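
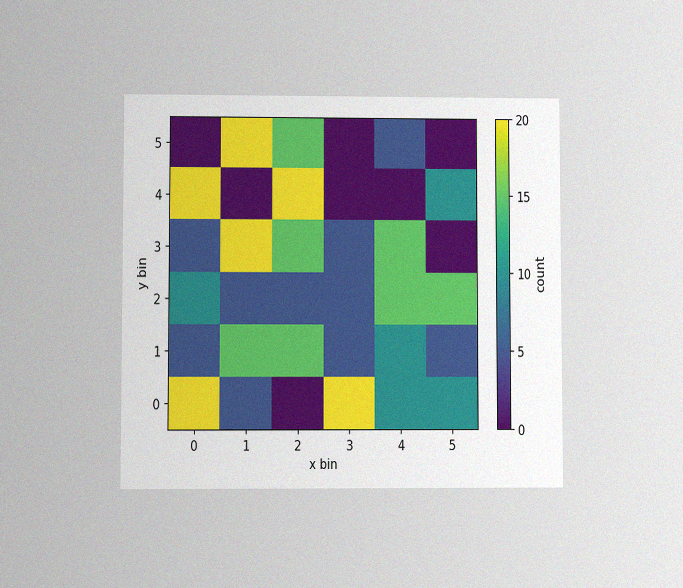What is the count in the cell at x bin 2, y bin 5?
The chart is viewed at a slight angle, with some photo noise. Matching the cell (2, 5) against the colorbar gives 15.

15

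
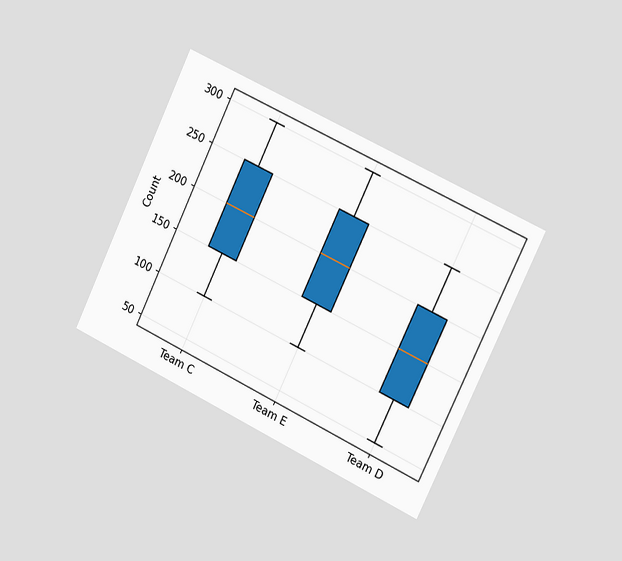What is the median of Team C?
The chart is tilted about 26° clockwise and viewed slightly from the right. The median line in the Team C box sits at 200.

200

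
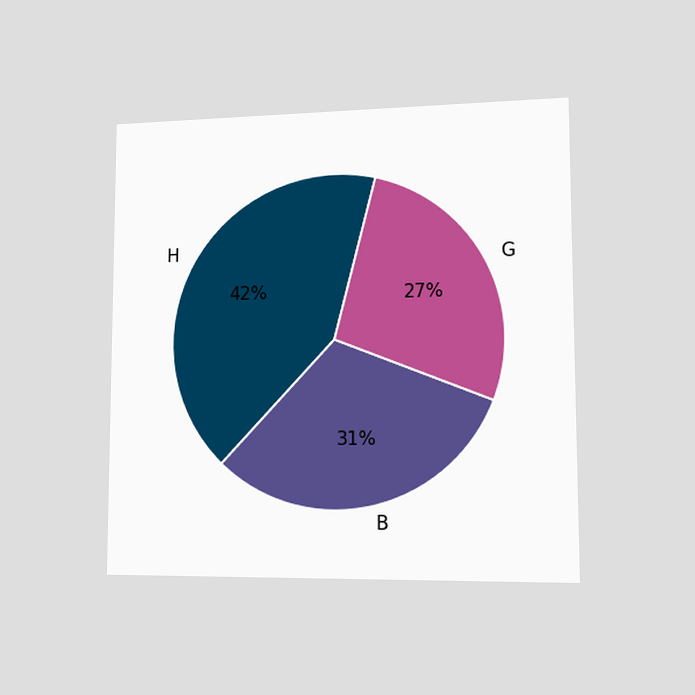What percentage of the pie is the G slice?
The chart is viewed slightly from the right. The G slice takes up 27% of the pie.

27%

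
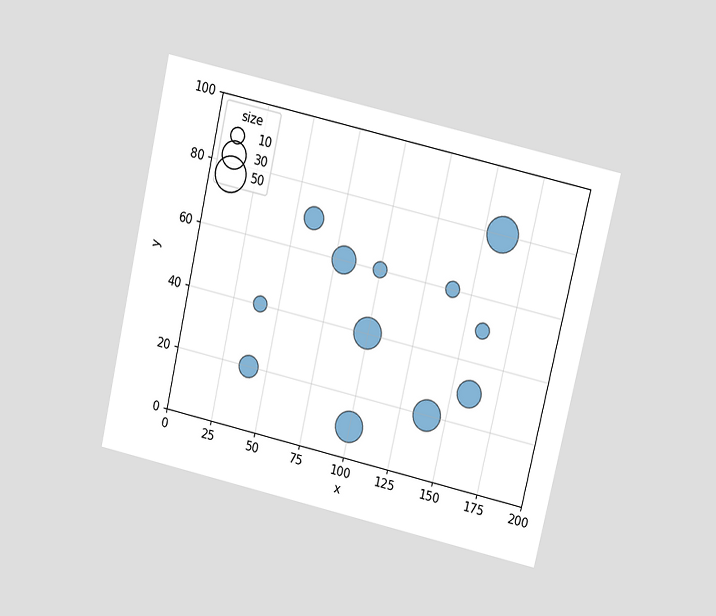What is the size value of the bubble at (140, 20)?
40

The chart is tilted about 13° clockwise and viewed at a slight angle. Matching the bubble at (140, 20) against the size legend gives 40.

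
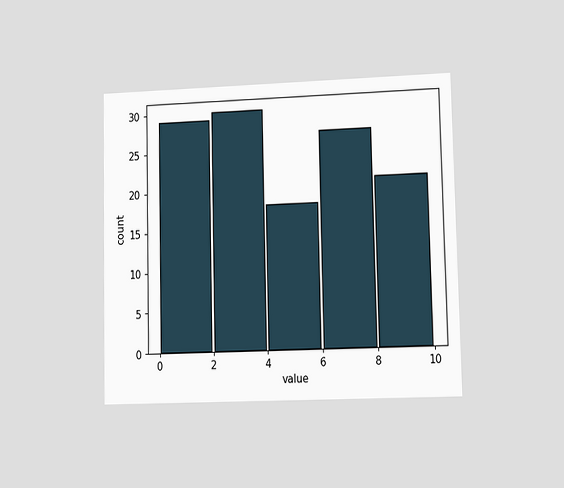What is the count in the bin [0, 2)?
The chart is viewed at a slight angle. The [0, 2) bin has height 29.

29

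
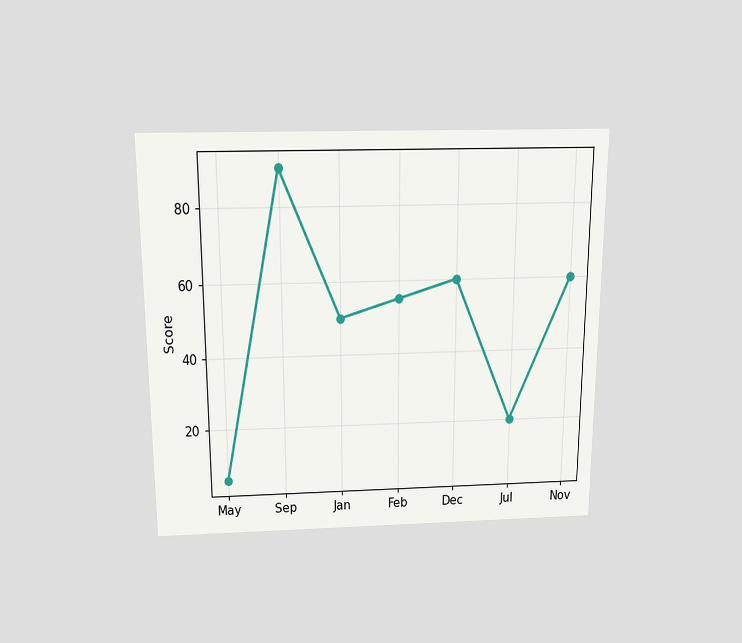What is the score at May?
The chart is viewed slightly from above. At May, the line is at 5.

5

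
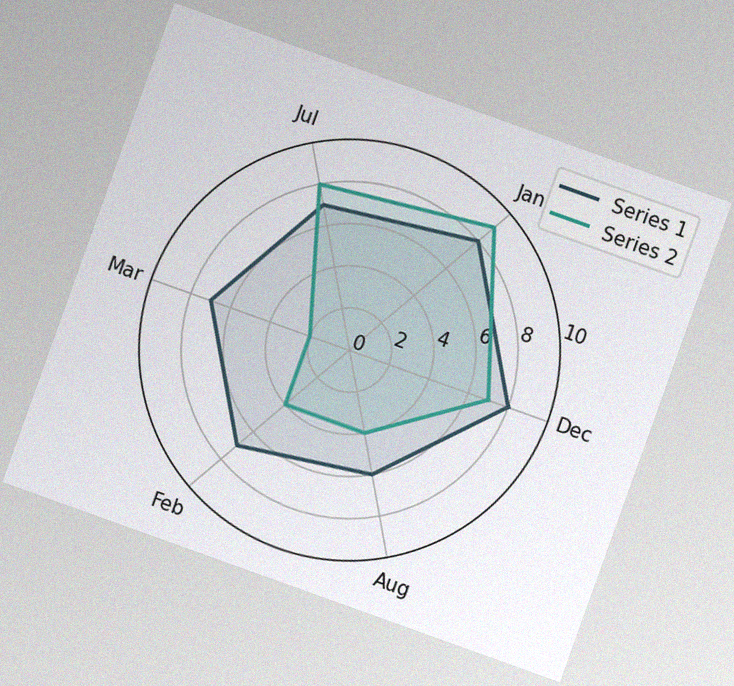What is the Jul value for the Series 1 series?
7

The chart is tilted about 20° clockwise, with some photo noise. On the Jul axis, Series 1 reaches 7.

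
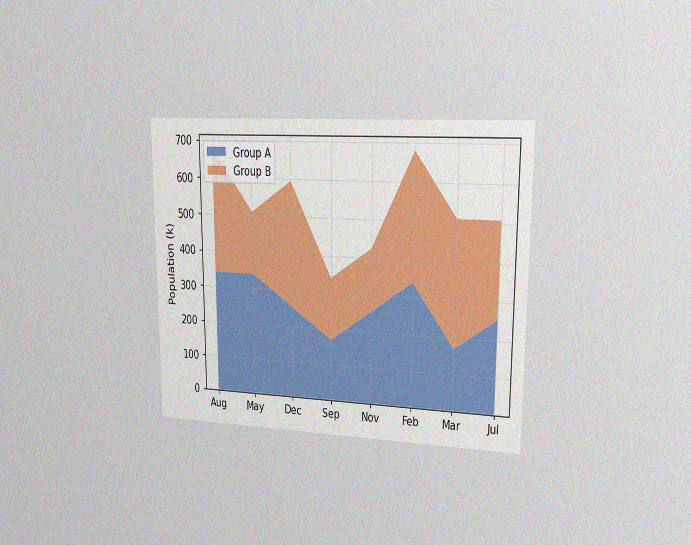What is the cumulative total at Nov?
The chart is viewed slightly from the right, with some photo noise. The stacked total at Nov reaches 425k.

425k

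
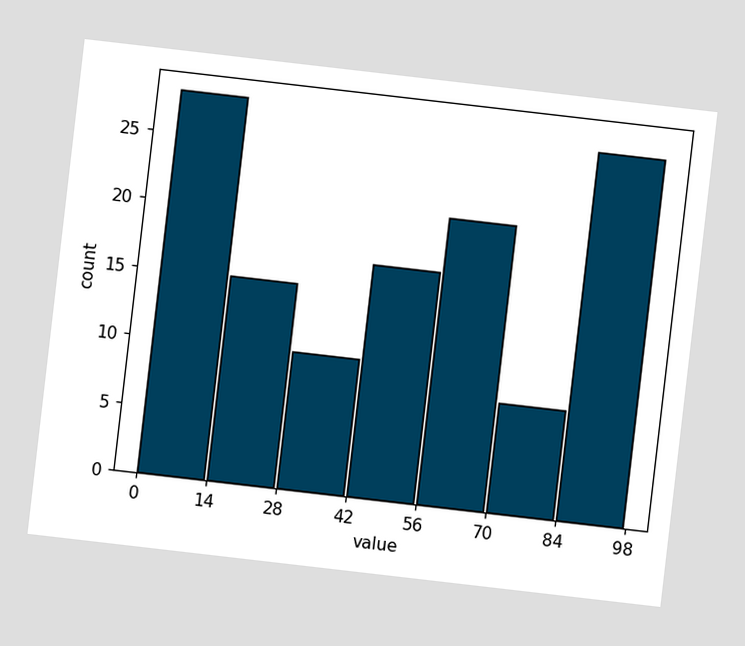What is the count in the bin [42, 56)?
The chart is tilted about 7° clockwise. The [42, 56) bin has height 17.

17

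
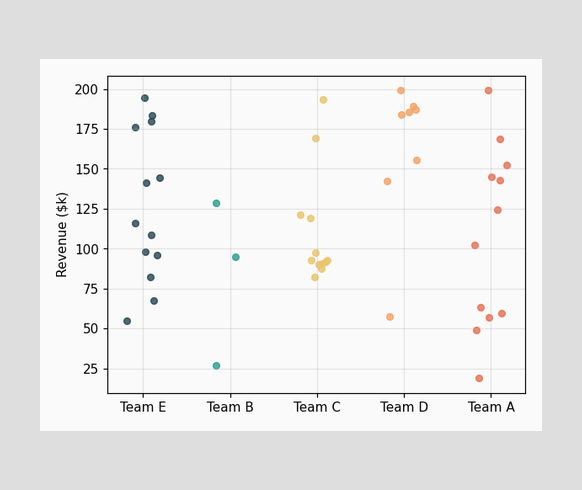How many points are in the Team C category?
Counting the markers in the Team C column gives 12.

12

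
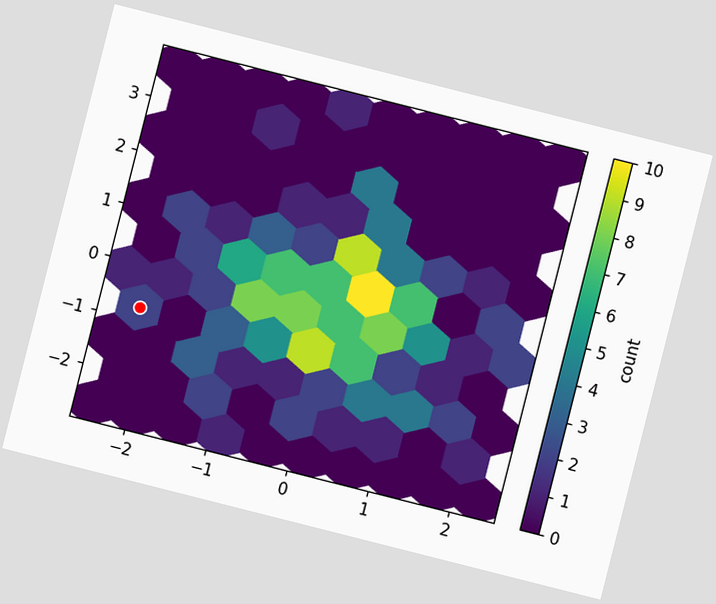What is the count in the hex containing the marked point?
The chart is tilted about 14° clockwise. The marked hex reads 2 on the colorbar.

2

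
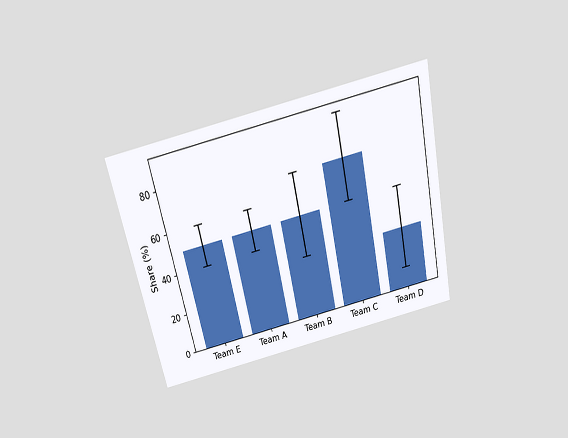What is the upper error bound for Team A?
60%

The chart is tilted about 13° counter-clockwise and viewed slightly from above. The Team A bar's upper whisker reaches 60%.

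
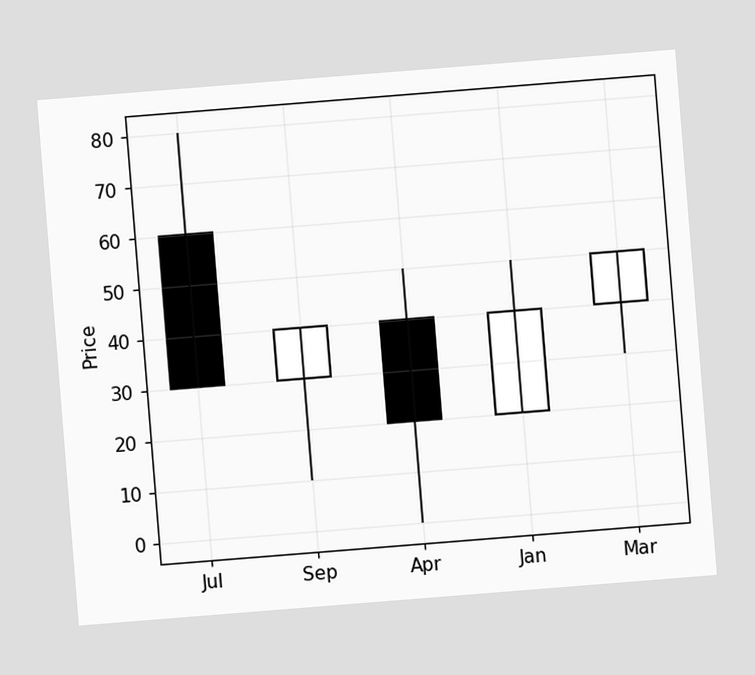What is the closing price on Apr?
20

The chart is tilted about 5° counter-clockwise. The Apr candle closes at 20.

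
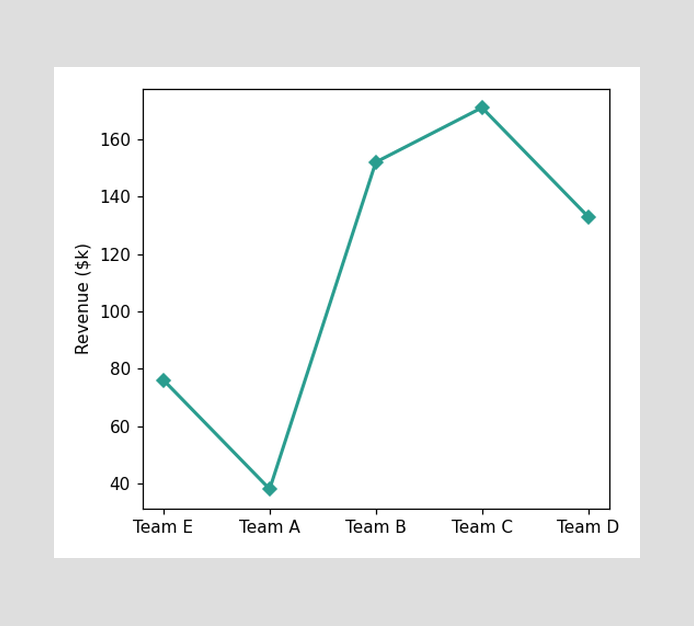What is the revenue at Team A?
At Team A, the line is at $38k.

$38k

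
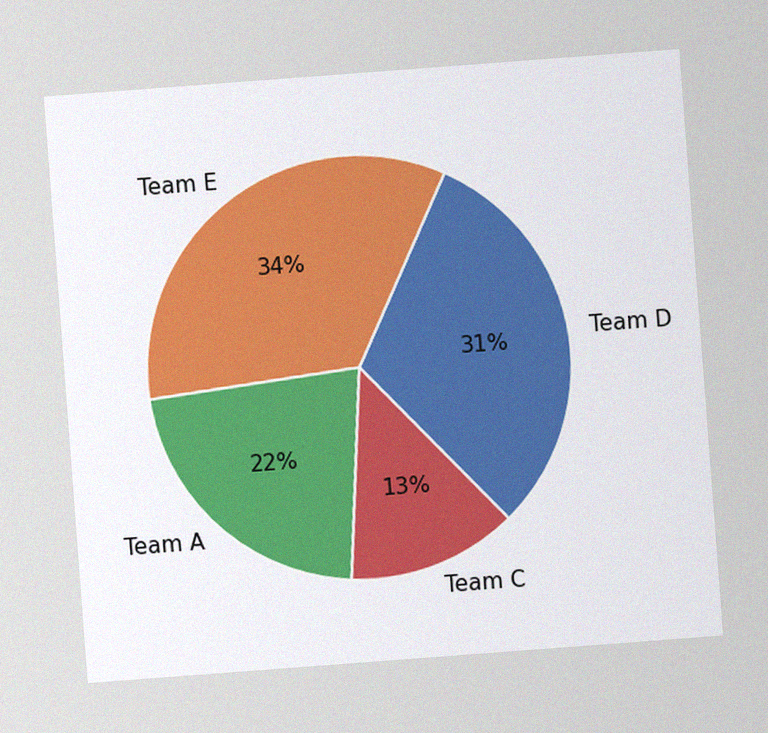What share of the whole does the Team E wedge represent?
The chart is tilted about 4° counter-clockwise, with some photo noise. The Team E slice takes up 34% of the pie.

34%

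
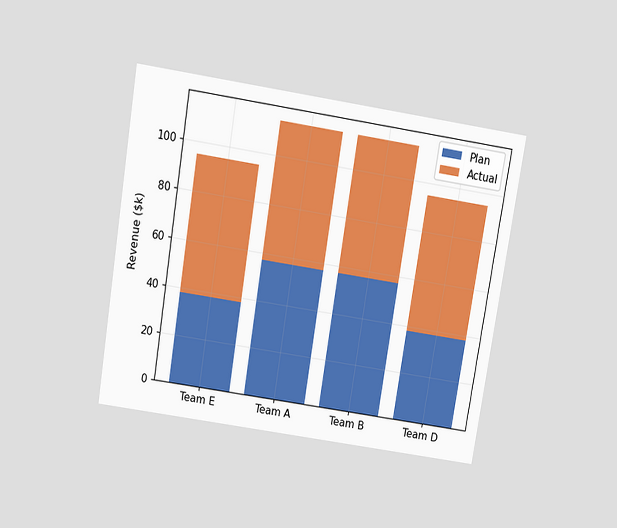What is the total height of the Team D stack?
The chart is tilted about 9° clockwise and viewed slightly from above. The Team D stack's top reaches $95k on the y-axis.

$95k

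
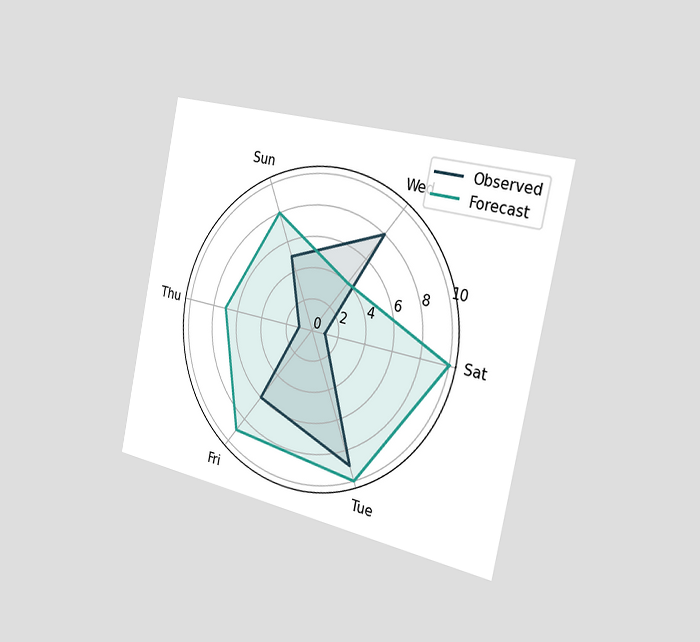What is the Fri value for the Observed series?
6

The chart is tilted about 12° clockwise and viewed slightly from the right. On the Fri axis, Observed reaches 6.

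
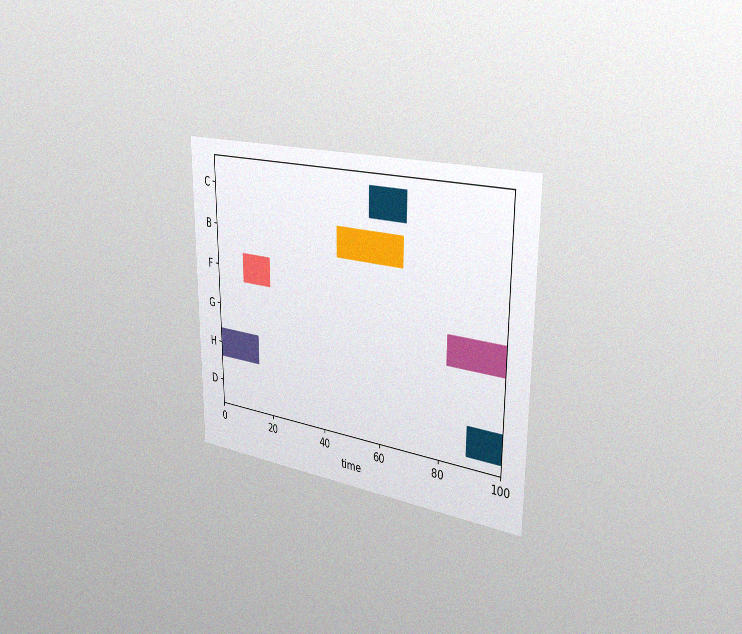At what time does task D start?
89

The chart is viewed slightly from the right, with some photo noise. The D bar begins at t=89.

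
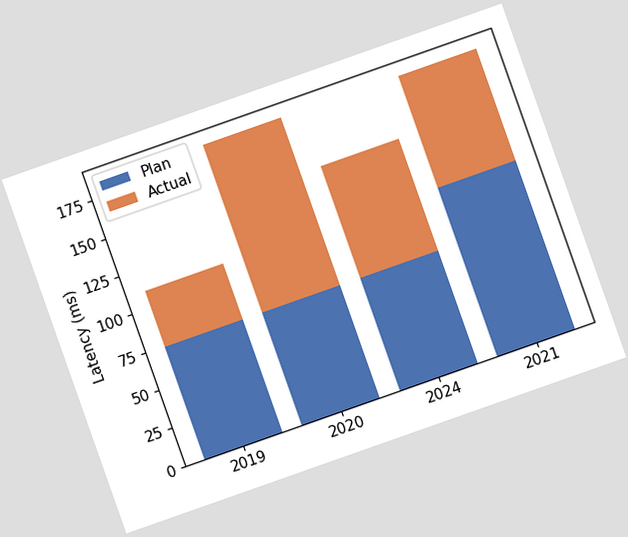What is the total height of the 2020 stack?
The chart is tilted about 19° counter-clockwise. The 2020 stack's top reaches 185ms on the y-axis.

185ms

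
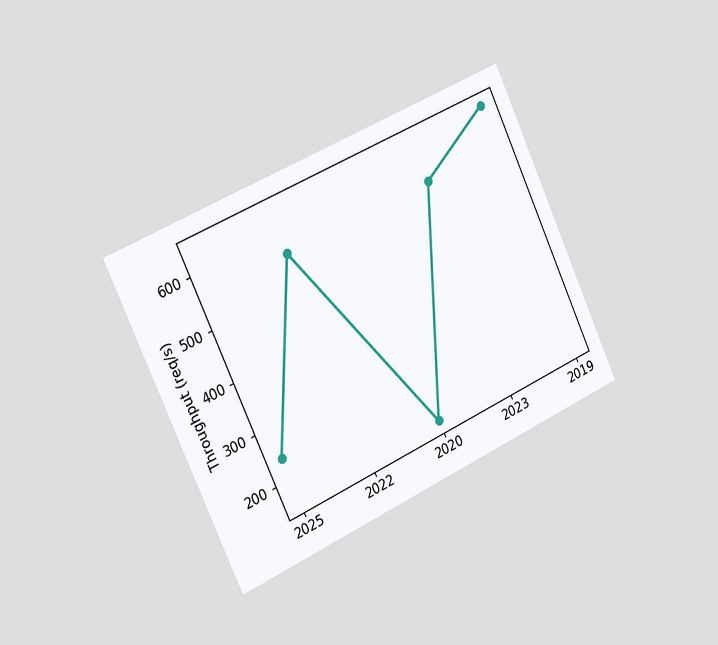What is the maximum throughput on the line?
The chart is tilted about 25° counter-clockwise and viewed slightly from the left. The highest point is at 2019, and reading across to the y-axis gives 640req/s.

640req/s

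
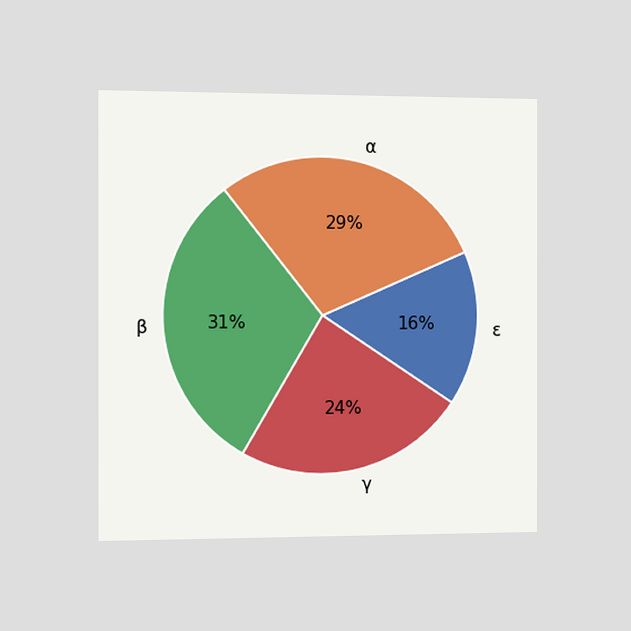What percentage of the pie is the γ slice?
The chart is viewed slightly from the left. The γ slice takes up 24% of the pie.

24%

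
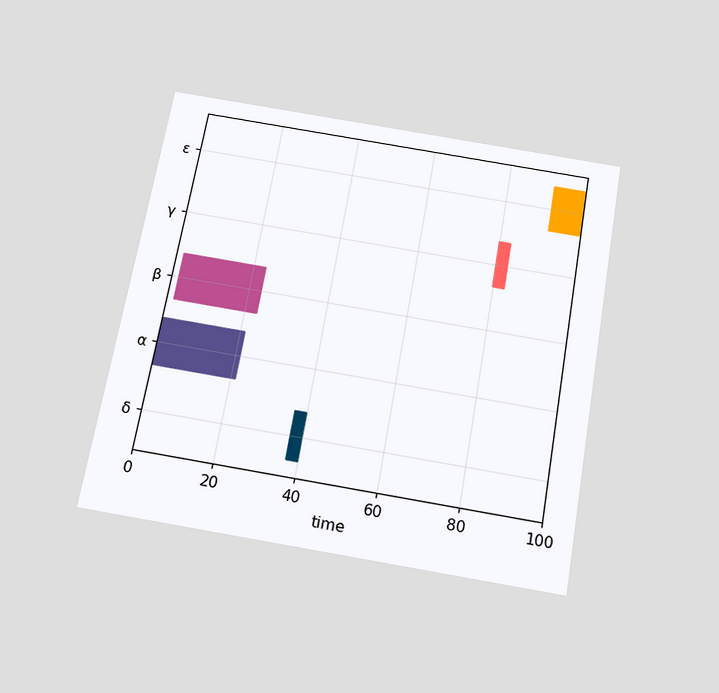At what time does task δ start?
The chart is tilted about 10° clockwise and viewed slightly from below. The δ bar begins at t=37.

37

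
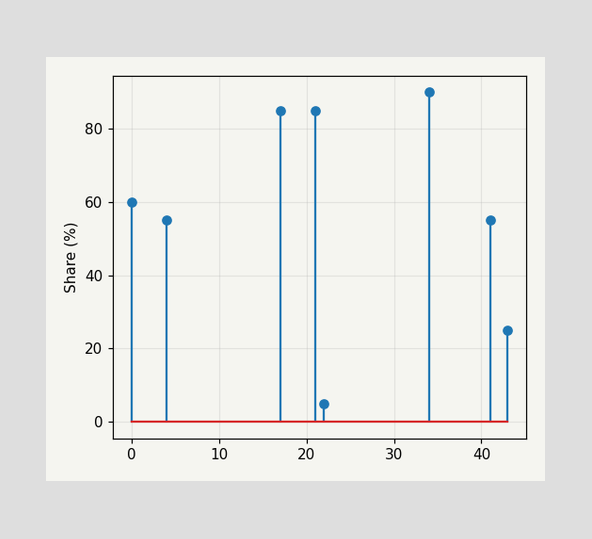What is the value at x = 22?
5%

The stem at x=22 reaches 5%.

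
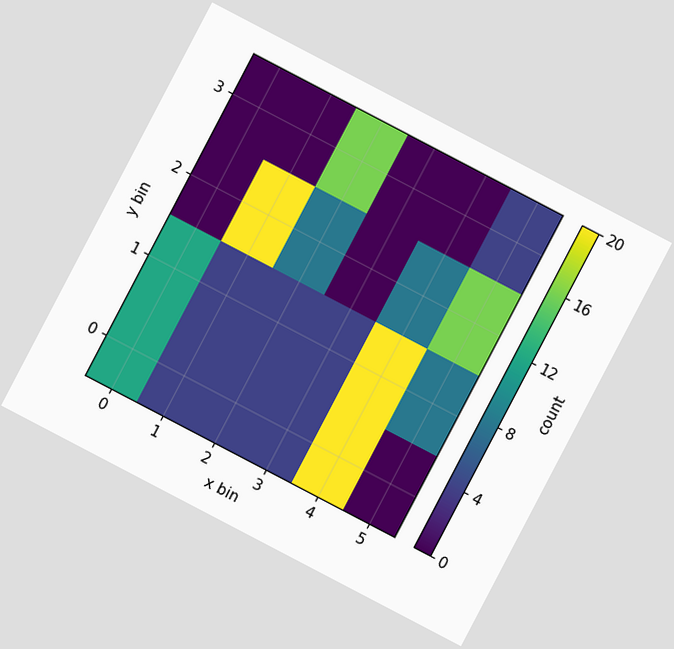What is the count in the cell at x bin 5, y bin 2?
16

The chart is tilted about 28° clockwise. Matching the cell (5, 2) against the colorbar gives 16.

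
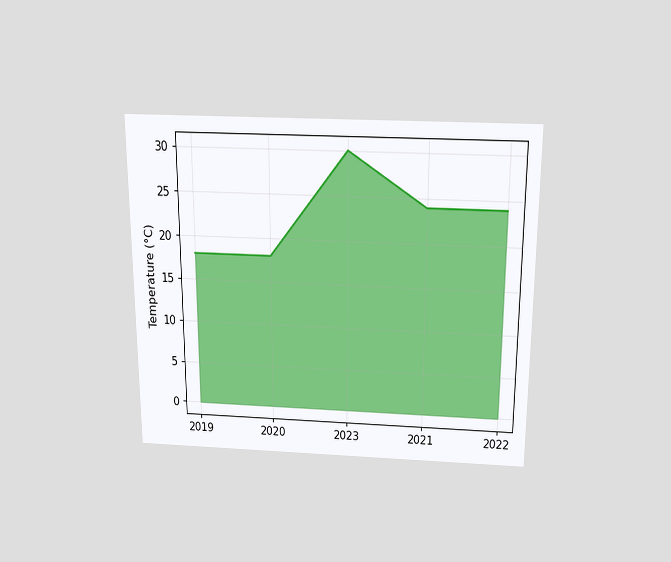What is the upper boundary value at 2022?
The chart is viewed slightly from above. At 2022 the upper boundary is at 24°C.

24°C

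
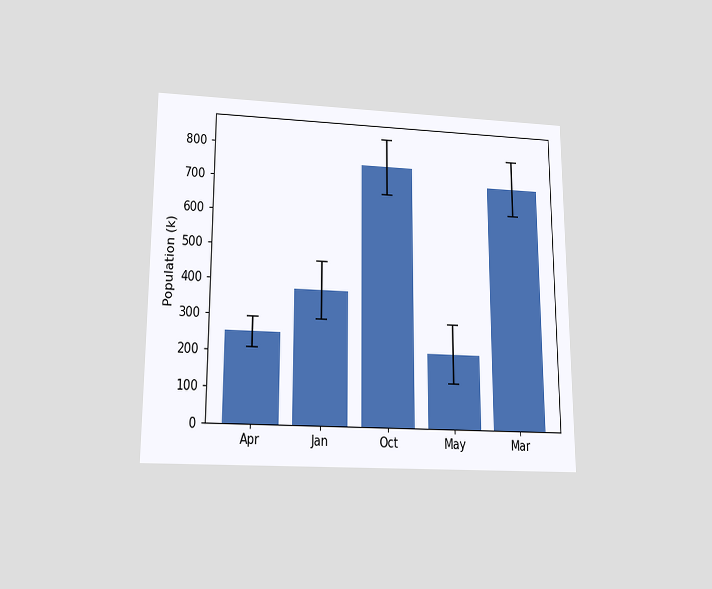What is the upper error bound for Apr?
294k

The chart is viewed slightly from below. The Apr bar's upper whisker reaches 294k.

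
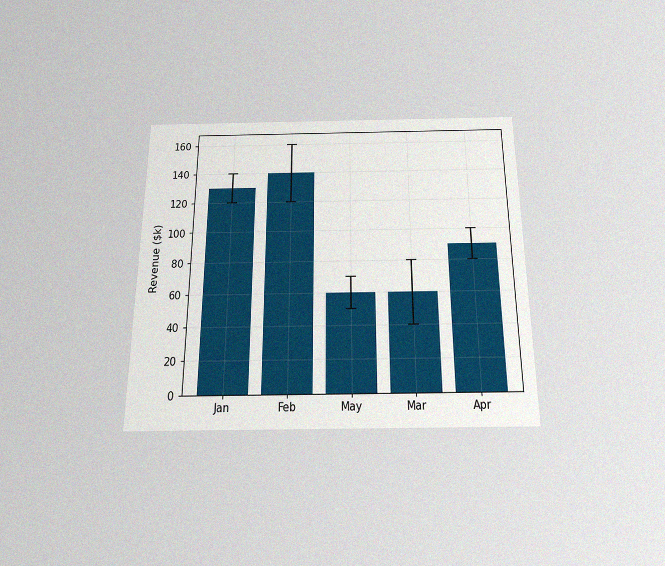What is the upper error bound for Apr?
The chart is viewed slightly from below, with some photo noise. The Apr bar's upper whisker reaches $100k.

$100k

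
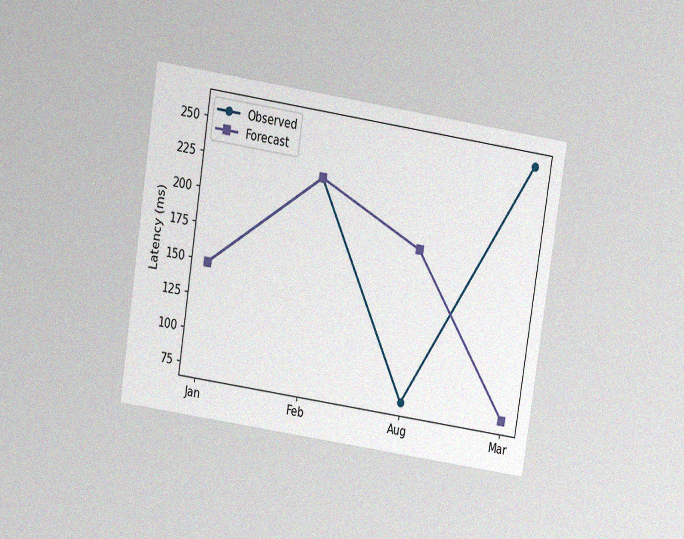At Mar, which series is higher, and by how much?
The chart is tilted about 9° clockwise and viewed slightly from above, with some photo noise. At Mar, Observed sits above the other line by 185ms.

Observed, by 185ms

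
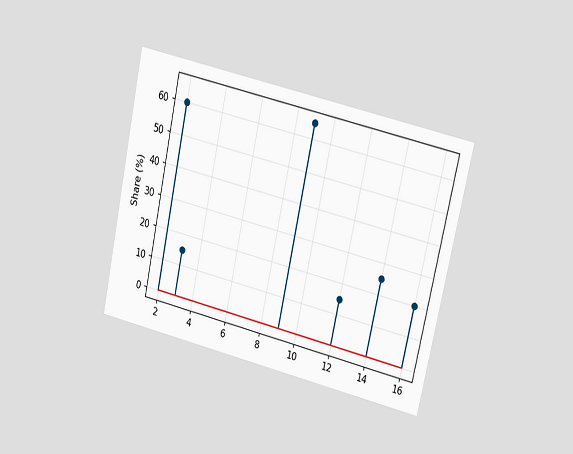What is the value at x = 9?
The chart is tilted about 12° clockwise and viewed at a slight angle. The stem at x=9 reaches 65%.

65%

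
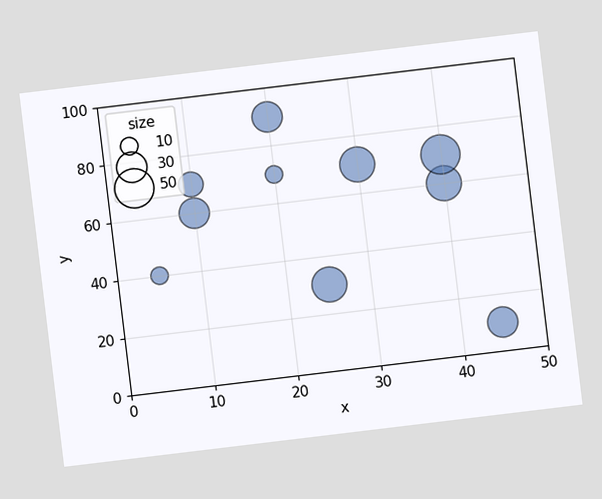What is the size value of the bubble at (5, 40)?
10

The chart is tilted about 7° counter-clockwise. Matching the bubble at (5, 40) against the size legend gives 10.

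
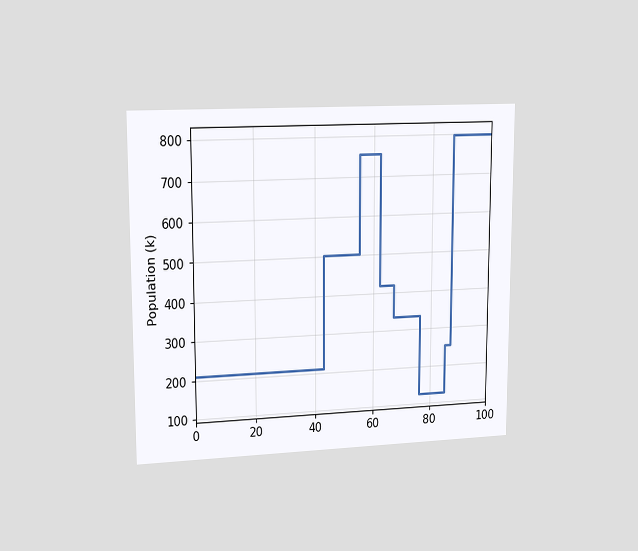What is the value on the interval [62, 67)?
420k

The chart is viewed slightly from the left. On [62, 67) the step sits at 420k.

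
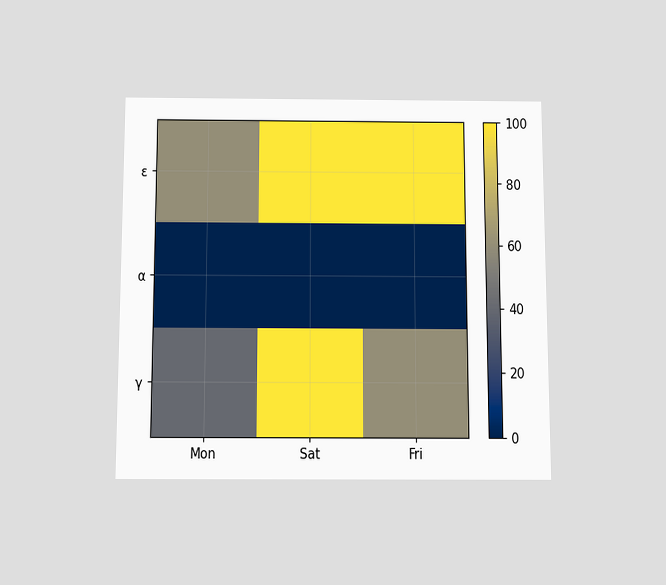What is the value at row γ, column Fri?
The chart is viewed slightly from below. Matching cell (γ, Fri) against the colorbar gives 60.

60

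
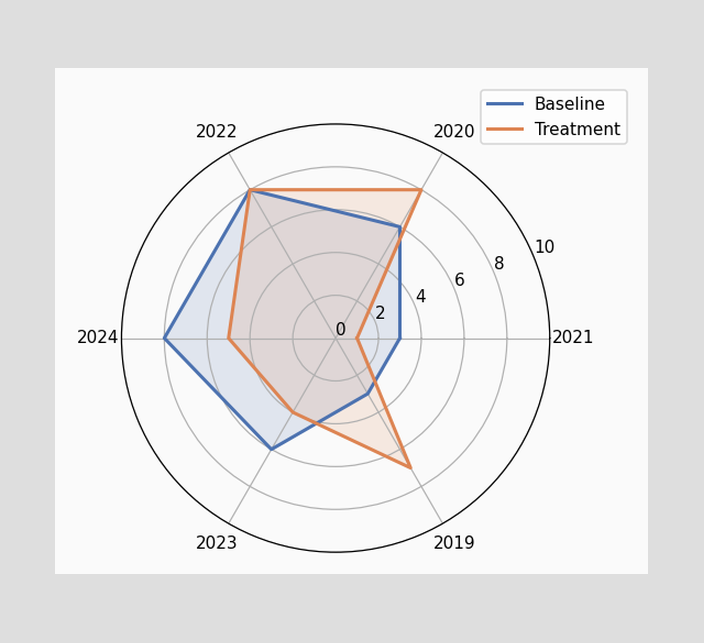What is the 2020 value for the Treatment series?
On the 2020 axis, Treatment reaches 8.

8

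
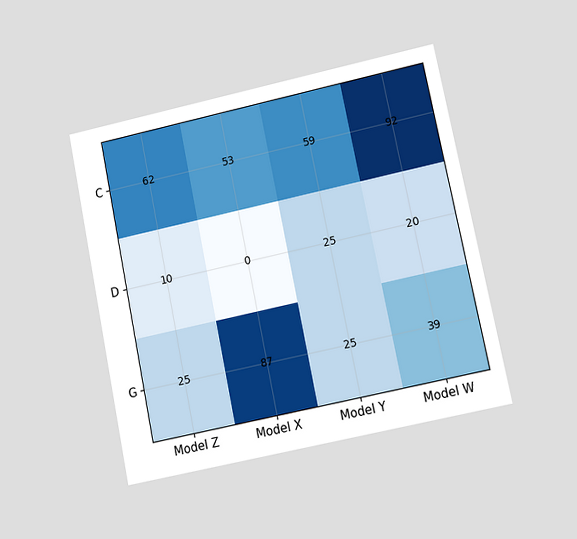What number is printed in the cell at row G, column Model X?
The chart is tilted about 12° counter-clockwise and viewed at a slight angle. The (G, Model X) cell reads 87.

87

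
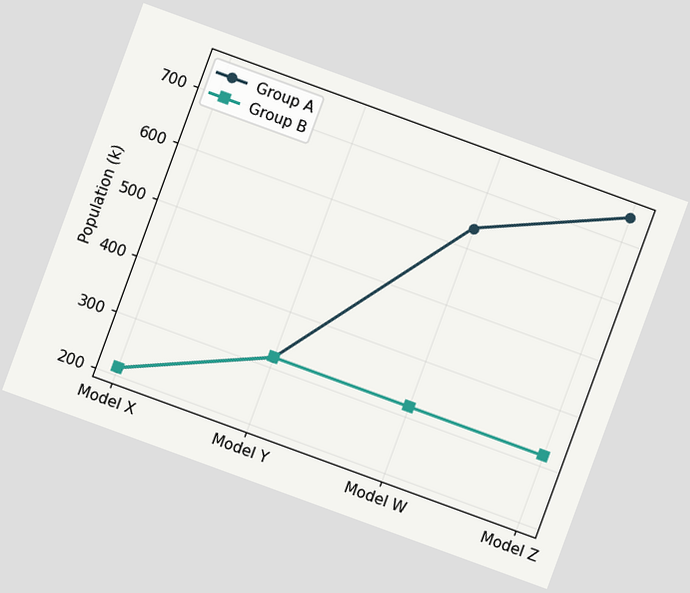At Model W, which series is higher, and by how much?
Group A, by 318k

The chart is tilted about 20° clockwise. At Model W, Group A sits above the other line by 318k.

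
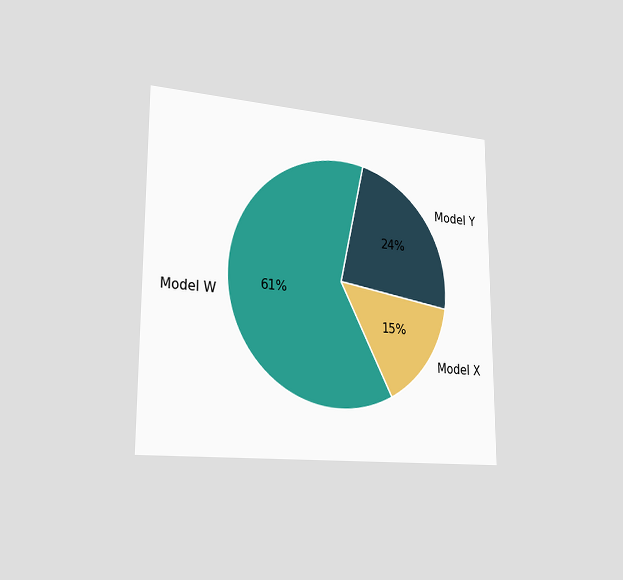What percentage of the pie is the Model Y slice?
24%

The chart is viewed slightly from the left. The Model Y slice takes up 24% of the pie.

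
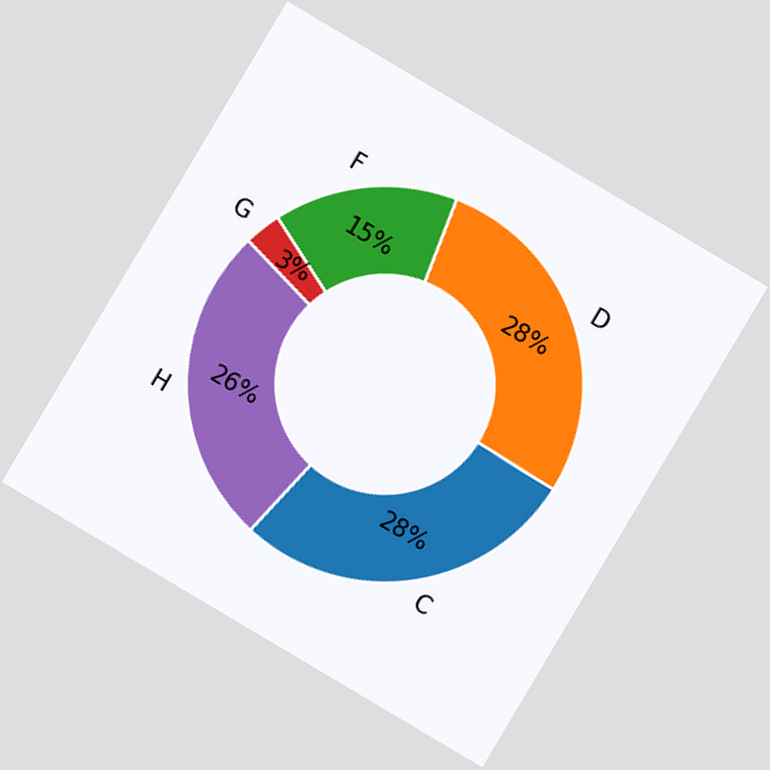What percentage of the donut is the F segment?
The chart is tilted about 31° clockwise. The F segment takes up 15% of the ring.

15%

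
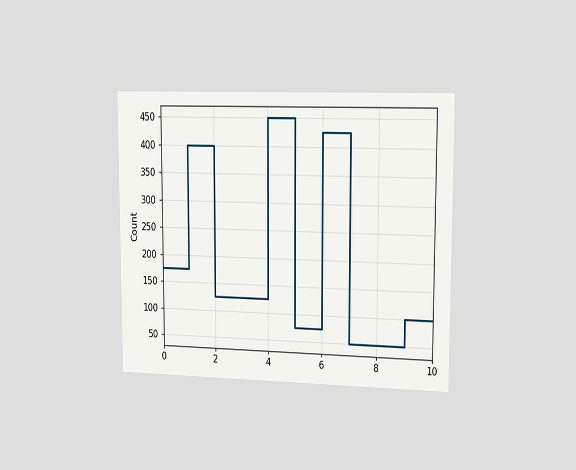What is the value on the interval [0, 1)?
The chart is viewed slightly from the right. On [0, 1) the step sits at 175.

175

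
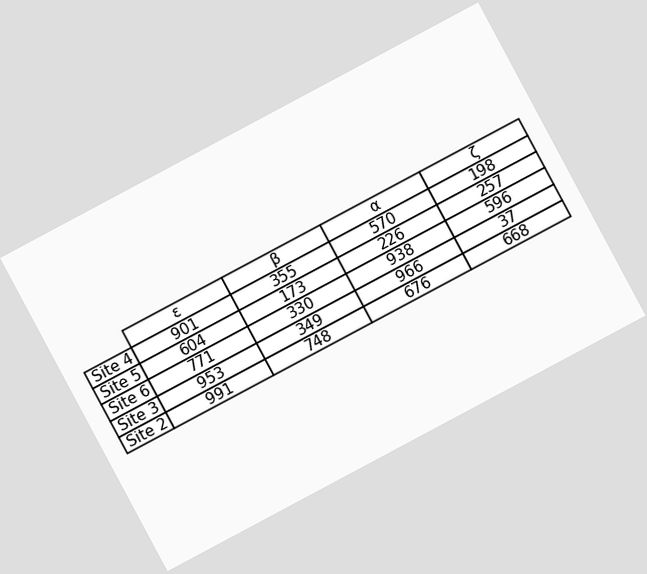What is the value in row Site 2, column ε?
991

The chart is tilted about 28° counter-clockwise. The (Site 2, ε) cell reads 991.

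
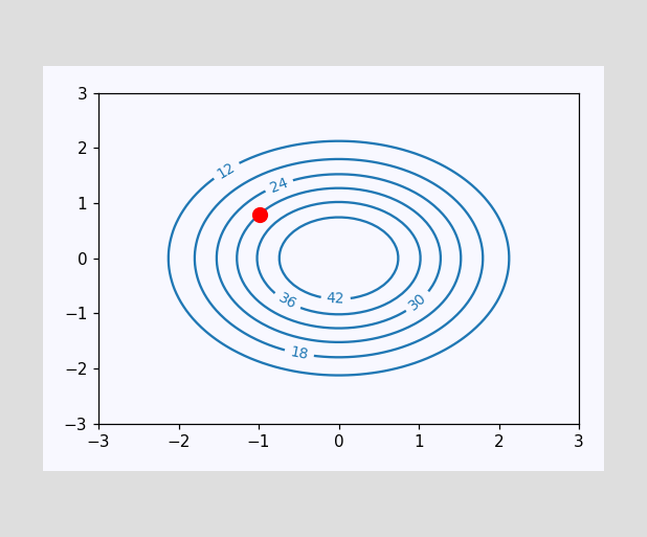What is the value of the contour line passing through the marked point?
30

The marked point sits on the contour labelled 30.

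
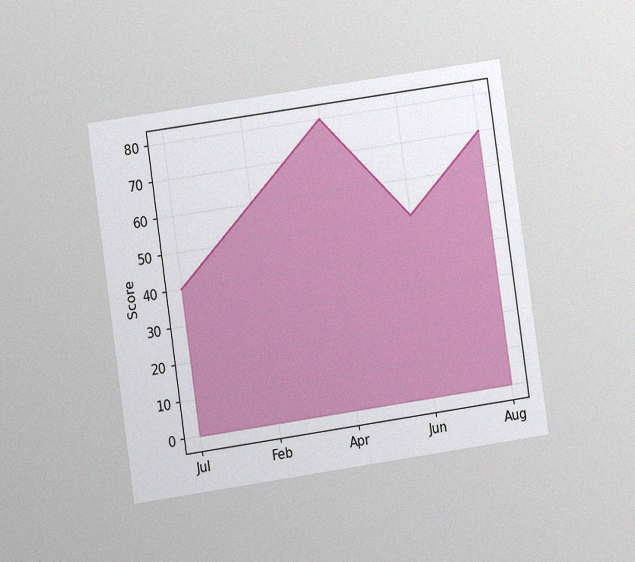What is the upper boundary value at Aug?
70

The chart is tilted about 8° counter-clockwise and viewed at a slight angle, with some photo noise. At Aug the upper boundary is at 70.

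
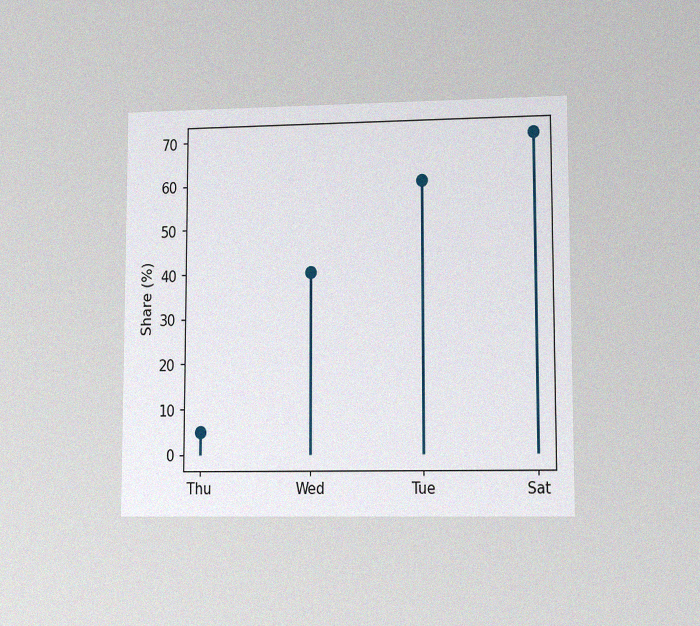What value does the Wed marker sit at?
40%

The chart is viewed at a slight angle, with some photo noise. The Wed marker sits at 40%.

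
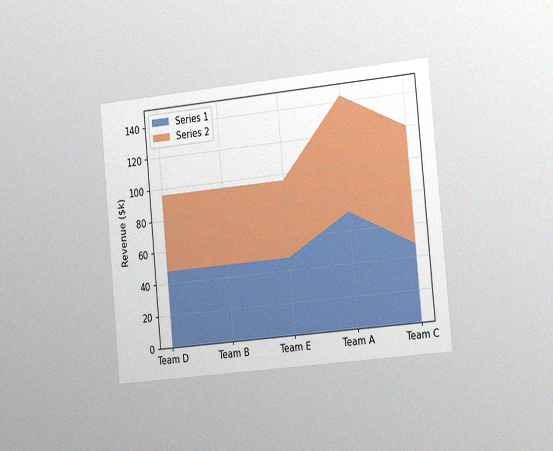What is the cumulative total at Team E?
$96k

The chart is tilted about 5° counter-clockwise and viewed slightly from the right, with some photo noise. The stacked total at Team E reaches $96k.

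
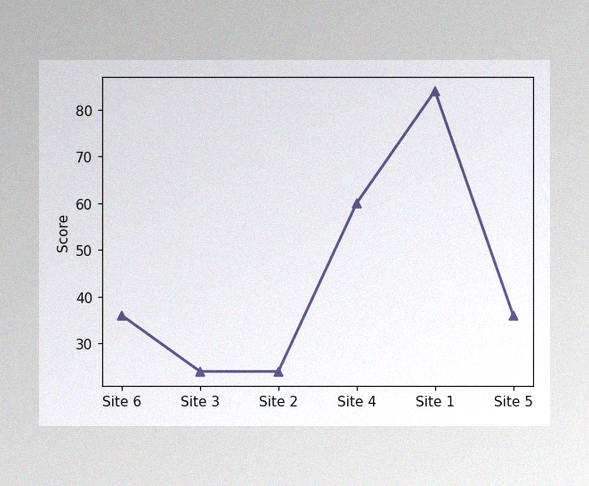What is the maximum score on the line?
84

The image has some photo noise and uneven lighting. The highest point is at Site 1, and reading across to the y-axis gives 84.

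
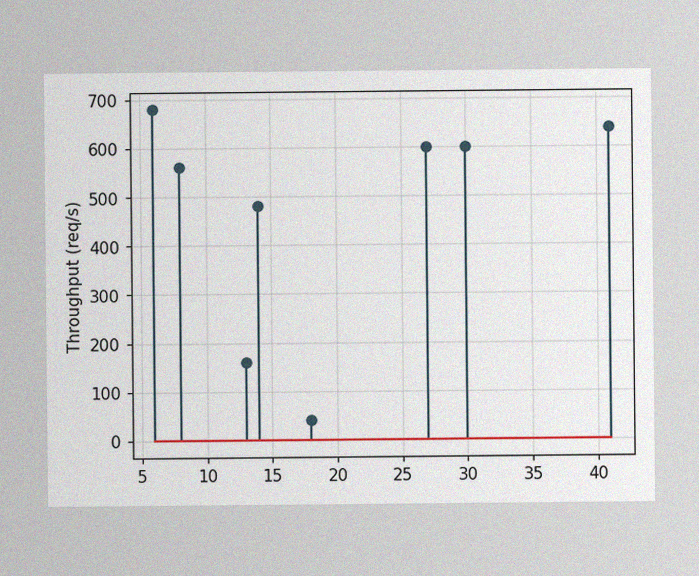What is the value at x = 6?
The image has some photo noise and uneven lighting. The stem at x=6 reaches 680req/s.

680req/s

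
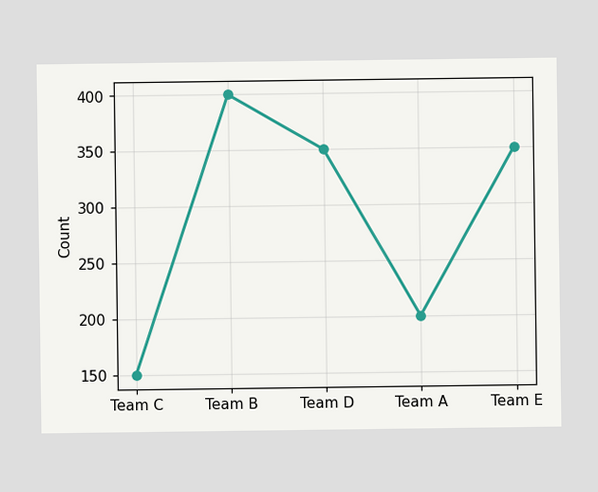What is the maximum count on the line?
400

The highest point is at Team B, and reading across to the y-axis gives 400.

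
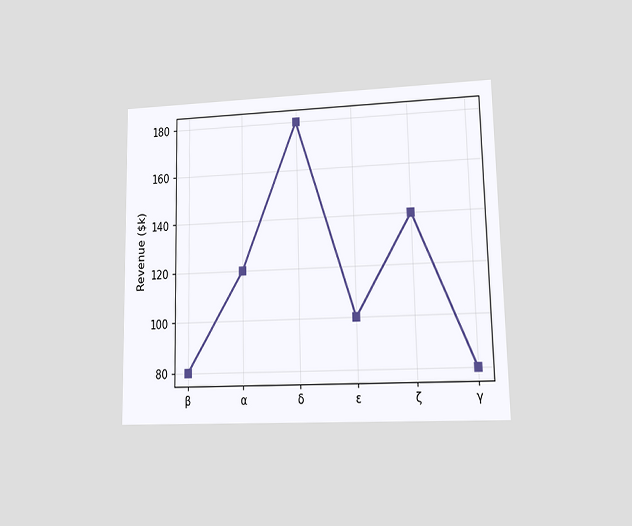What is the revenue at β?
$80k

The chart is viewed at a slight angle. At β, the line is at $80k.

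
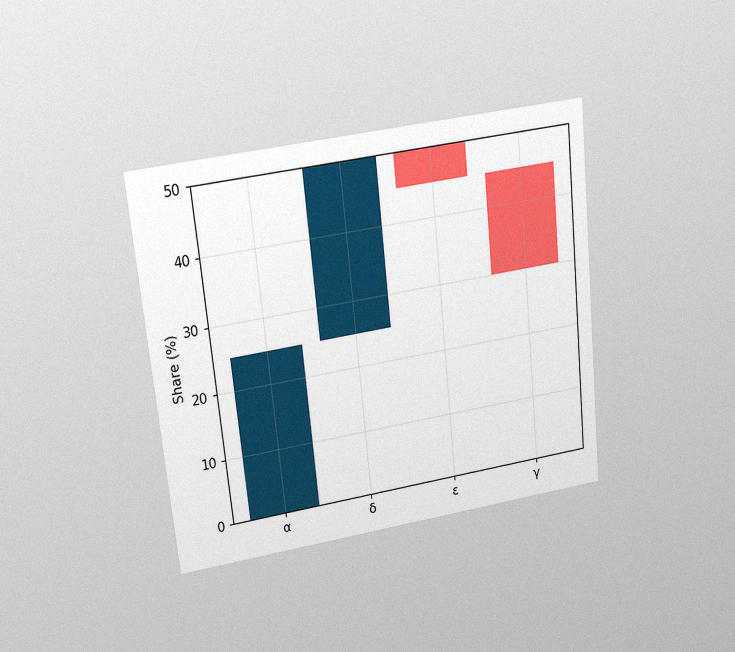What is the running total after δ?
The chart is tilted about 6° counter-clockwise and viewed slightly from above, with some photo noise. After δ the running total reaches 50%.

50%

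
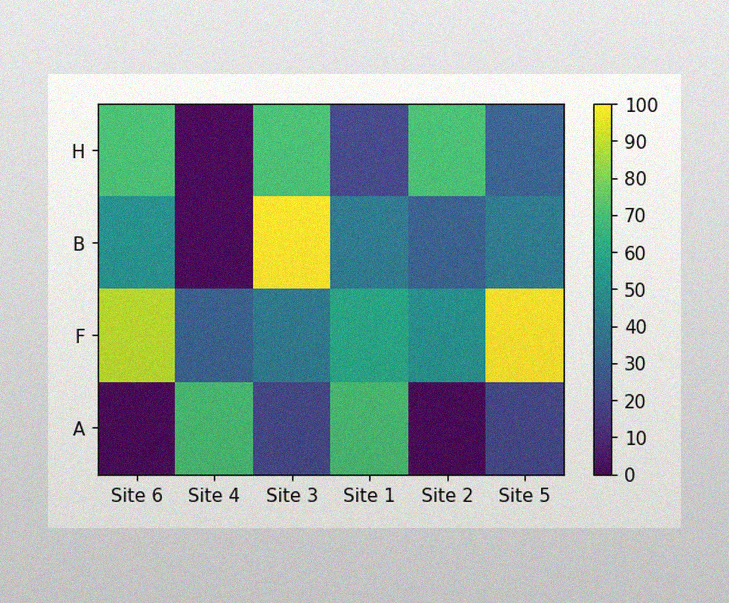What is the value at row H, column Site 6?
The image has some photo noise and uneven lighting. Matching cell (H, Site 6) against the colorbar gives 70.

70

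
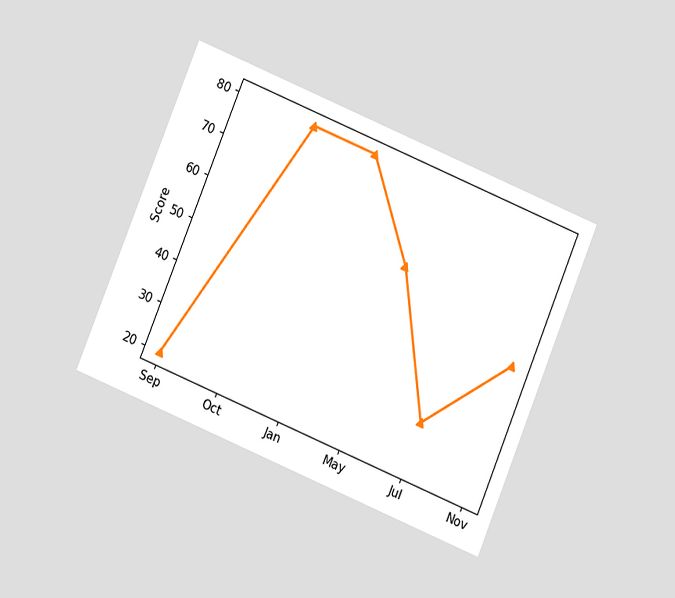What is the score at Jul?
30

The chart is tilted about 22° clockwise and viewed at a slight angle. At Jul, the line is at 30.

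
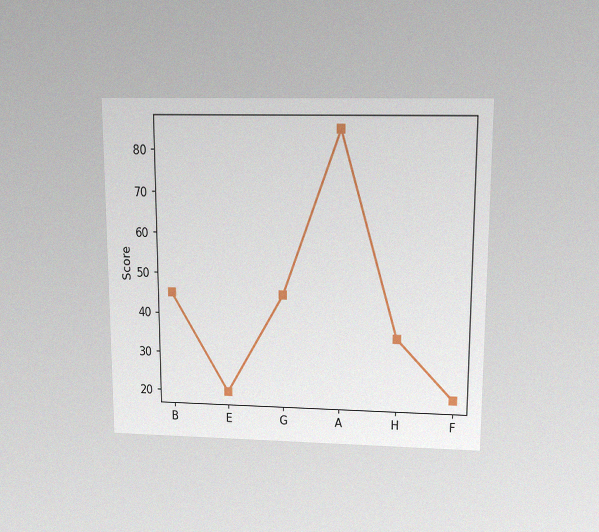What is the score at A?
85

The chart is viewed slightly from above, with some photo noise. At A, the line is at 85.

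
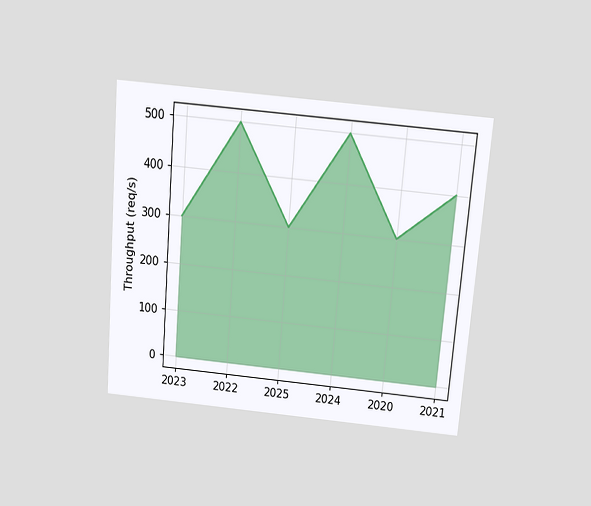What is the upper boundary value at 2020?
The chart is tilted about 5° clockwise and viewed slightly from above. At 2020 the upper boundary is at 300req/s.

300req/s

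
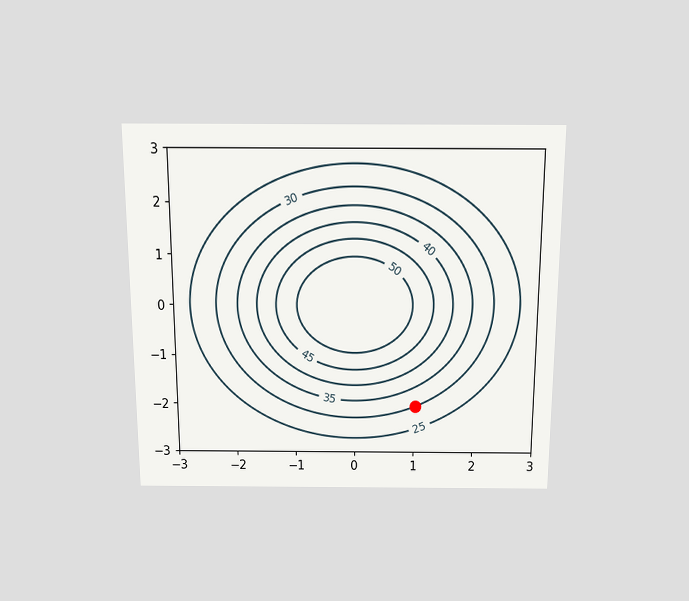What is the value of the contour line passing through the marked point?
30

The chart is viewed slightly from above. The marked point sits on the contour labelled 30.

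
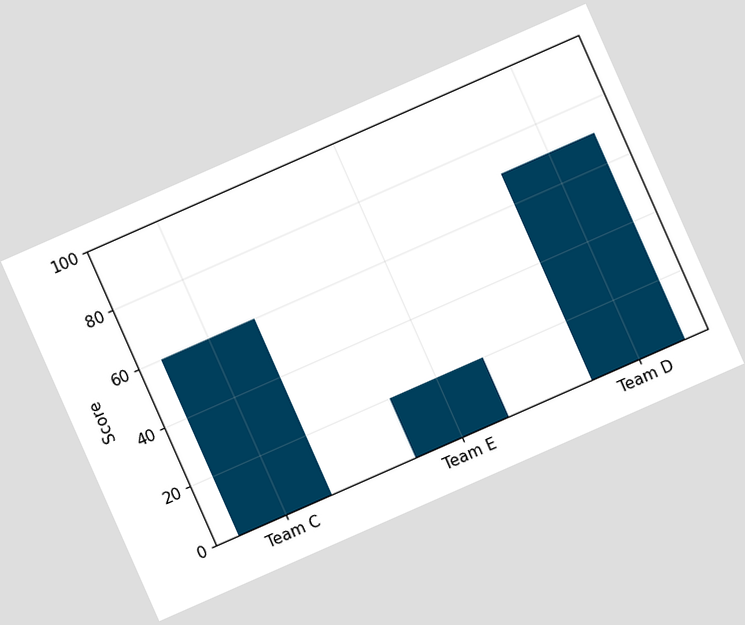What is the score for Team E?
The chart is tilted about 24° counter-clockwise. Reading along the chart's y-axis, the Team E bar reaches 20.

20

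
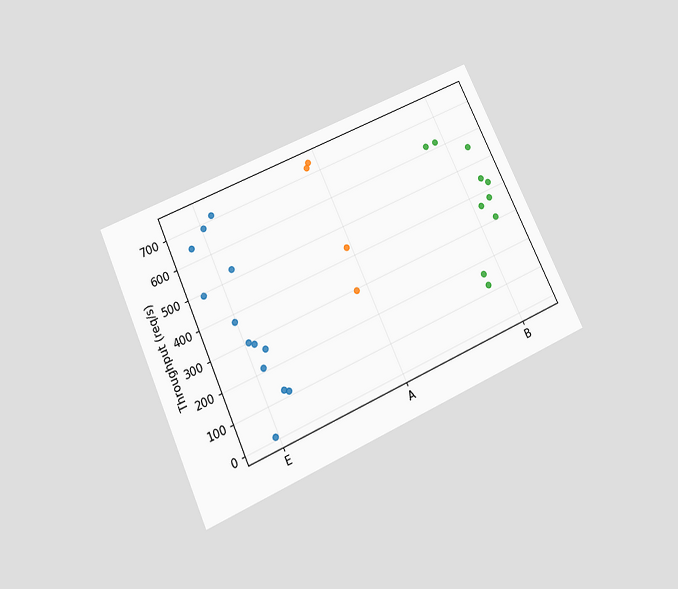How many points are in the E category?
13

The chart is tilted about 25° counter-clockwise and viewed slightly from below. Counting the markers in the E column gives 13.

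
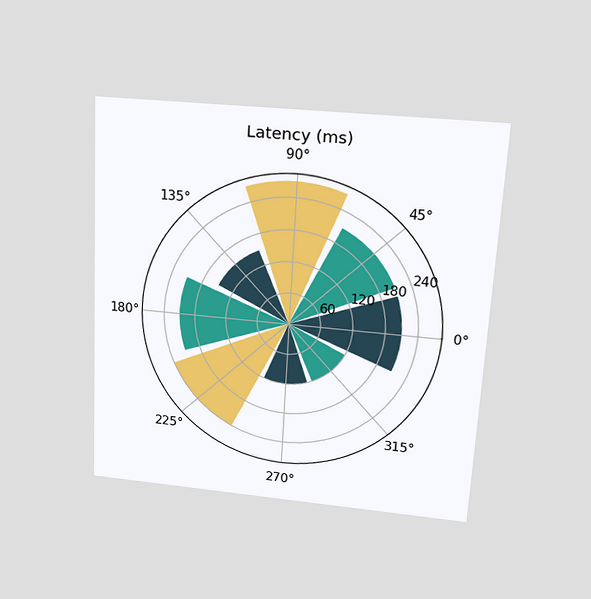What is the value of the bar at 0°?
The chart is tilted about 3° clockwise and viewed slightly from above. The bar at 0° reaches 210ms on the radial axis.

210ms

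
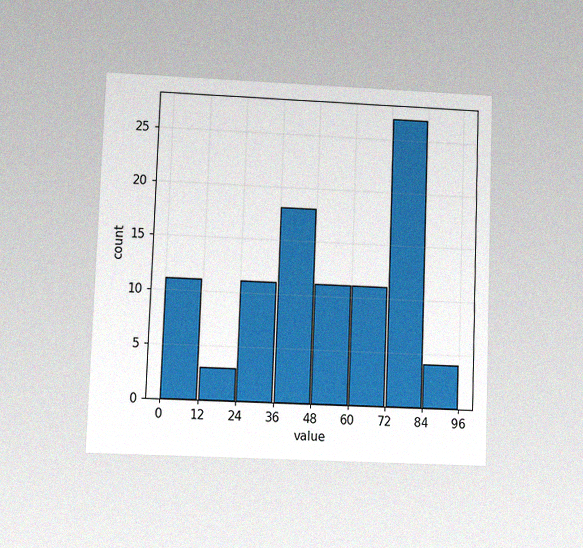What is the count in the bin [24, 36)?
The chart is tilted about 2° clockwise and viewed at a slight angle, with some photo noise. The [24, 36) bin has height 11.

11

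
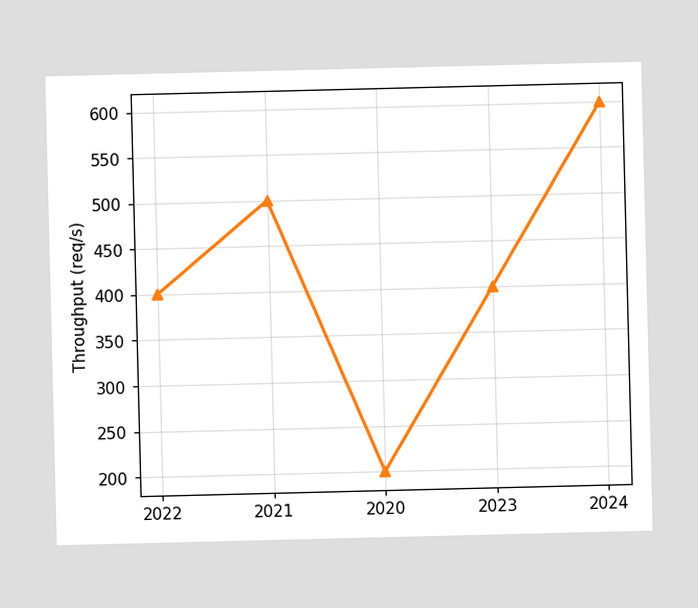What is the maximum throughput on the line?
The highest point is at 2024, and reading across to the y-axis gives 600req/s.

600req/s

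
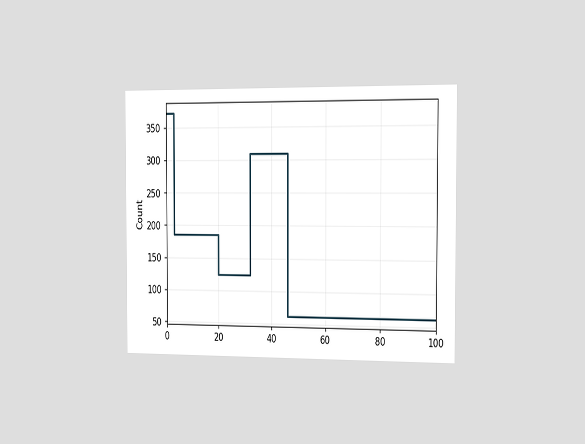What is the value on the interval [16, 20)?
186

The chart is viewed slightly from the right. On [16, 20) the step sits at 186.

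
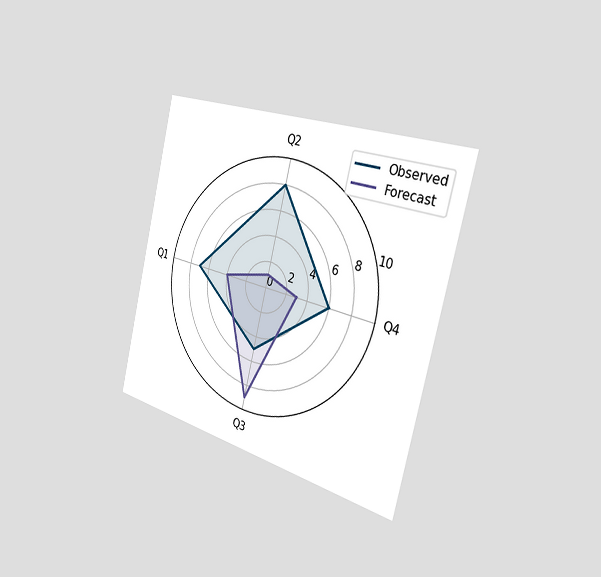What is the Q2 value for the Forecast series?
The chart is tilted about 14° clockwise and viewed slightly from the right. On the Q2 axis, Forecast reaches 1.

1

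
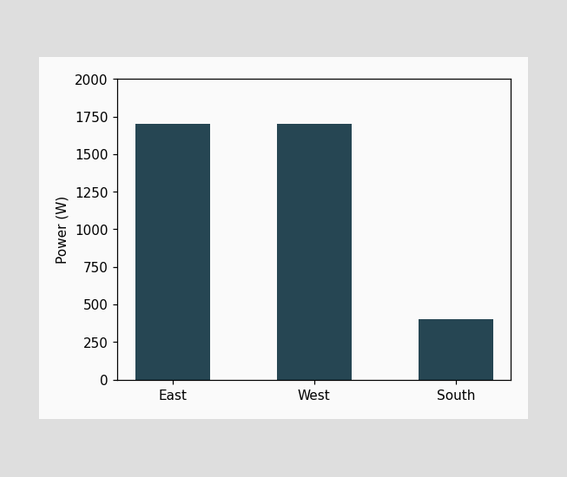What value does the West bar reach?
1700W

Reading along the chart's y-axis, the West bar reaches 1700W.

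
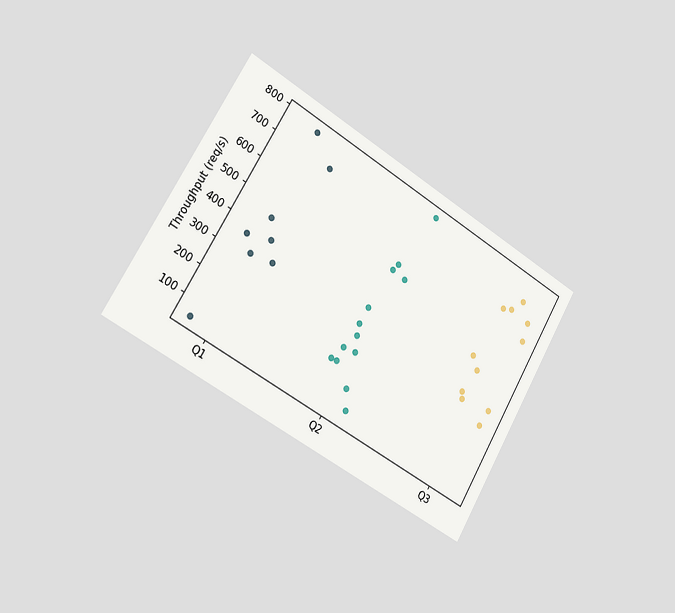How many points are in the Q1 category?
The chart is tilted about 30° clockwise and viewed slightly from the left. Counting the markers in the Q1 column gives 8.

8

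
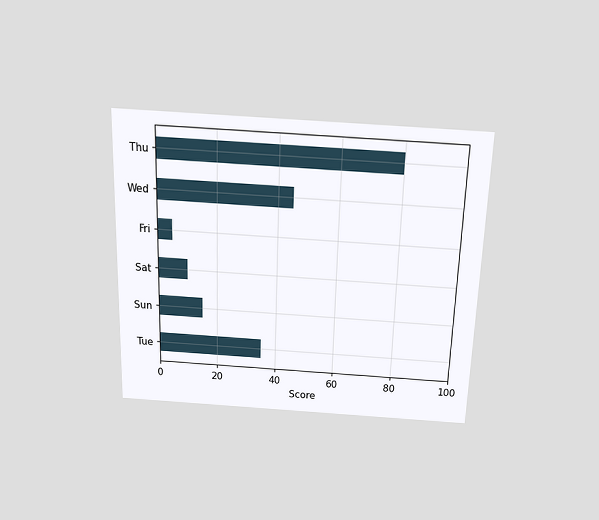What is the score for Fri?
5

The chart is viewed slightly from above. Reading along the chart's x-axis, the Fri bar reaches 5.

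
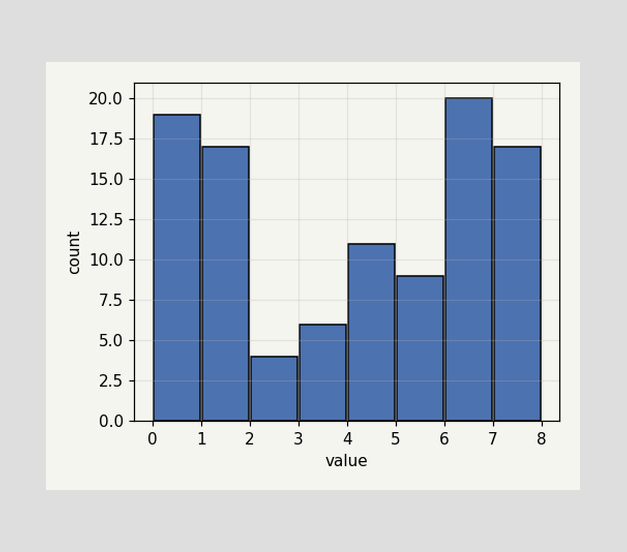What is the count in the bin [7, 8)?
17

The [7, 8) bin has height 17.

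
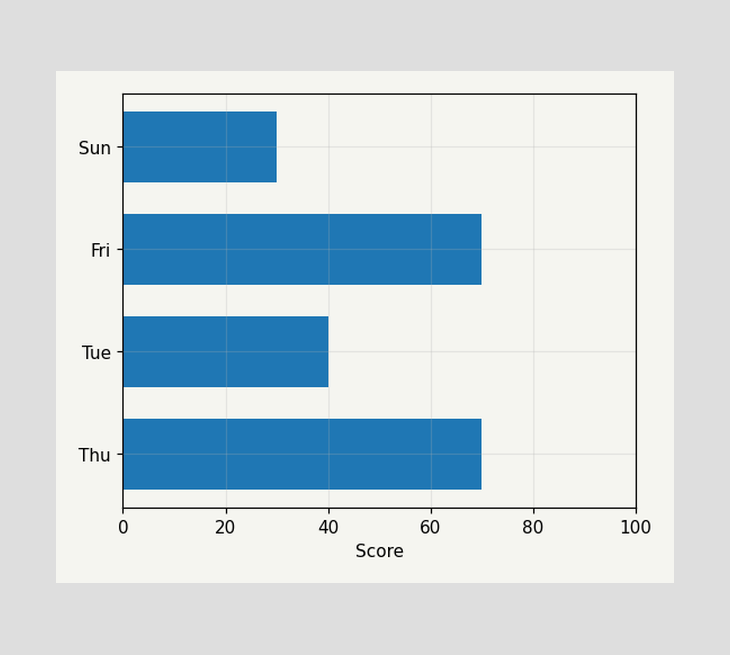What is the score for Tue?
Reading along the chart's x-axis, the Tue bar reaches 40.

40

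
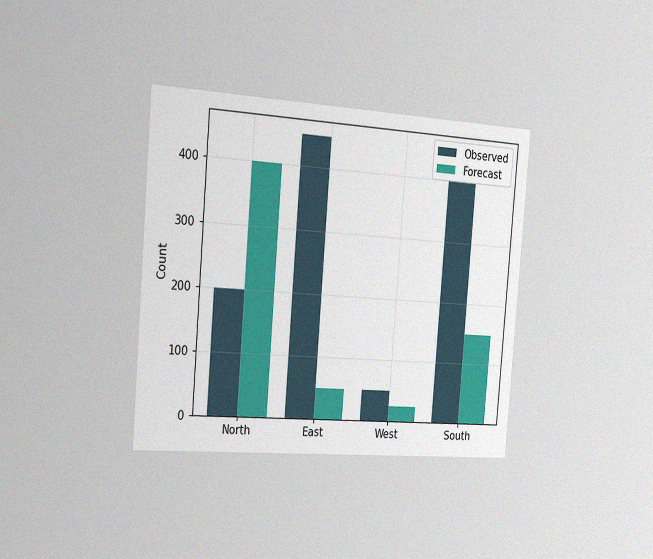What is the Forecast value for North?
400

The chart is tilted about 5° clockwise and viewed slightly from the left, with some photo noise. The Forecast bar at North reaches 400 on the y-axis.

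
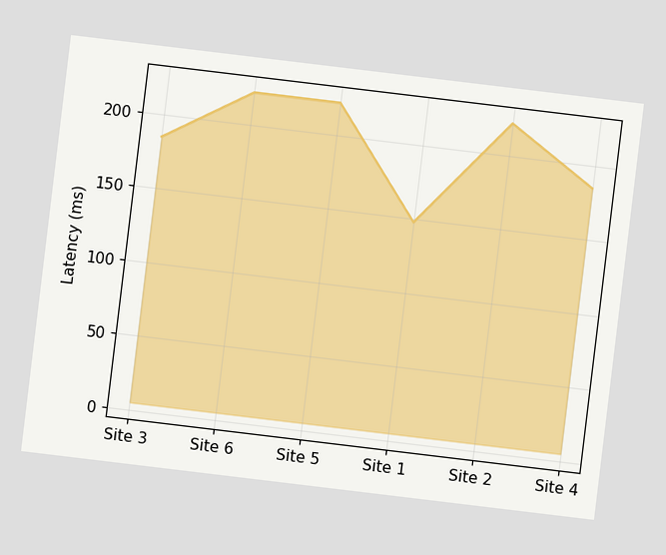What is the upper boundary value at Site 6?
222ms

The chart is tilted about 7° clockwise. At Site 6 the upper boundary is at 222ms.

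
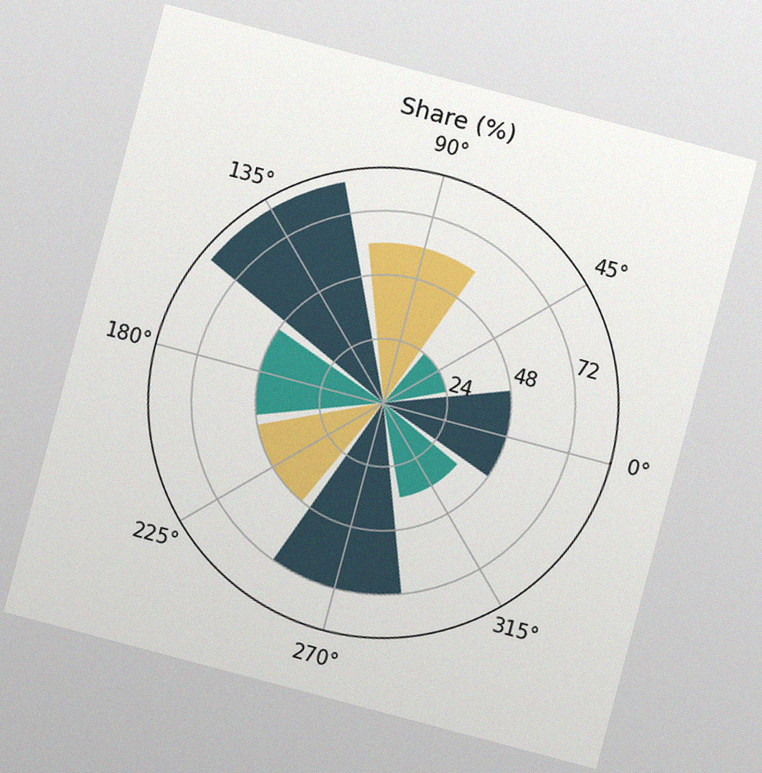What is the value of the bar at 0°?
48%

The chart is tilted about 15° clockwise, with some photo noise. The bar at 0° reaches 48% on the radial axis.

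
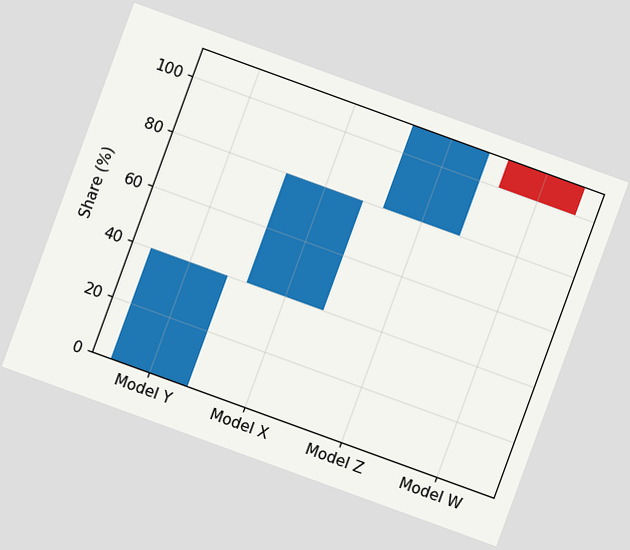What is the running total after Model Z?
The chart is tilted about 20° clockwise. After Model Z the running total reaches 110%.

110%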